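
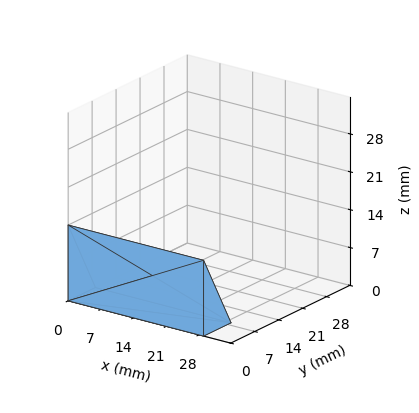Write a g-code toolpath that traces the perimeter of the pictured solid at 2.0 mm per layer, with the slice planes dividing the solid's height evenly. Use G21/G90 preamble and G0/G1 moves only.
Reading the render: the shape is a wedge (ramp): 29 × 8 mm base, rising to 14 mm along the y=0 edge and sloping linearly to z=0 at y=8 (dimensions read to the nearest mm from the axis ticks). For the g-code, the solid's height is divided into equal slices at the stated Δz and each level perimeter traced with G1 moves after a G0 lift.

; perimeter-only toolpath
G21 ; units = mm
G90 ; absolute positioning
G28 ; home
; layer 1
G0 Z2.0
G0 X0.0 Y0.0
G1 X29.0 Y0.0
G1 X29.0 Y6.9
G1 X0.0 Y6.9
G1 X0.0 Y0.0
; layer 2
G0 Z4.0
G0 X0.0 Y0.0
G1 X29.0 Y0.0
G1 X29.0 Y5.7
G1 X0.0 Y5.7
G1 X0.0 Y0.0
; layer 3
G0 Z6.0
G0 X0.0 Y0.0
G1 X29.0 Y0.0
G1 X29.0 Y4.6
G1 X0.0 Y4.6
G1 X0.0 Y0.0
; layer 4
G0 Z8.0
G0 X0.0 Y0.0
G1 X29.0 Y0.0
G1 X29.0 Y3.4
G1 X0.0 Y3.4
G1 X0.0 Y0.0
; layer 5
G0 Z10.0
G0 X0.0 Y0.0
G1 X29.0 Y0.0
G1 X29.0 Y2.3
G1 X0.0 Y2.3
G1 X0.0 Y0.0
; layer 6
G0 Z12.0
G0 X0.0 Y0.0
G1 X29.0 Y0.0
G1 X29.0 Y1.1
G1 X0.0 Y1.1
G1 X0.0 Y0.0
M2 ; end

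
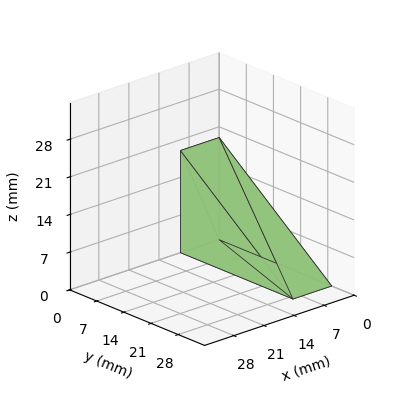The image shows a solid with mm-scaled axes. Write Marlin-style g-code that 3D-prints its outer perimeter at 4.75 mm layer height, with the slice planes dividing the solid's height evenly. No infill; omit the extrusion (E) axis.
Reading the render: the shape is a wedge (ramp): 9 × 29 mm base, rising to 19 mm along the y=0 edge and sloping linearly to z=0 at y=29 (dimensions read to the nearest mm from the axis ticks). For the g-code, the solid's height is divided into equal slices at the stated Δz and each level perimeter traced with G1 moves after a G0 lift.

; perimeter-only toolpath
G21 ; units = mm
G90 ; absolute positioning
G28 ; home
; layer 1
G0 Z4.75
G0 X0.00 Y0.00
G1 X9.00 Y0.00
G1 X9.00 Y21.75
G1 X0.00 Y21.75
G1 X0.00 Y0.00
; layer 2
G0 Z9.50
G0 X0.00 Y0.00
G1 X9.00 Y0.00
G1 X9.00 Y14.50
G1 X0.00 Y14.50
G1 X0.00 Y0.00
; layer 3
G0 Z14.25
G0 X0.00 Y0.00
G1 X9.00 Y0.00
G1 X9.00 Y7.25
G1 X0.00 Y7.25
G1 X0.00 Y0.00
M2 ; end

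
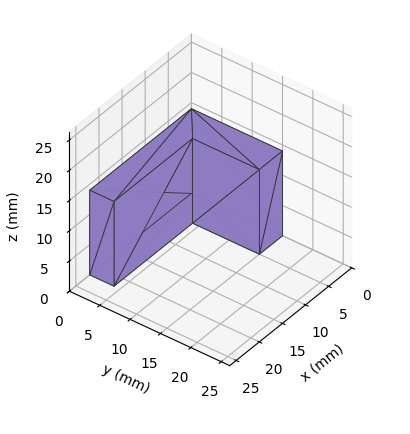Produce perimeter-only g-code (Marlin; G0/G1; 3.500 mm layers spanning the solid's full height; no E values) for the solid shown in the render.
Reading the render: the shape is an L-shaped prism: outer 22 × 15 mm, arm thicknesses ≈ 4 mm (horizontal) and 5 mm (vertical), extruded 14 mm in z (dimensions read to the nearest mm from the axis ticks). For the g-code, the solid's height is divided into equal slices at the stated Δz and each level perimeter traced with G1 moves after a G0 lift.

; perimeter-only toolpath
G21 ; units = mm
G90 ; absolute positioning
G28 ; home
; layer 1
G0 Z3.500
G0 X0.000 Y0.000
G1 X22.000 Y0.000
G1 X22.000 Y4.000
G1 X5.000 Y4.000
G1 X5.000 Y15.000
G1 X0.000 Y15.000
G1 X0.000 Y0.000
; layer 2
G0 Z7.000
G0 X0.000 Y0.000
G1 X22.000 Y0.000
G1 X22.000 Y4.000
G1 X5.000 Y4.000
G1 X5.000 Y15.000
G1 X0.000 Y15.000
G1 X0.000 Y0.000
; layer 3
G0 Z10.500
G0 X0.000 Y0.000
G1 X22.000 Y0.000
G1 X22.000 Y4.000
G1 X5.000 Y4.000
G1 X5.000 Y15.000
G1 X0.000 Y15.000
G1 X0.000 Y0.000
; layer 4
G0 Z14.000
G0 X0.000 Y0.000
G1 X22.000 Y0.000
G1 X22.000 Y4.000
G1 X5.000 Y4.000
G1 X5.000 Y15.000
G1 X0.000 Y15.000
G1 X0.000 Y0.000
M2 ; end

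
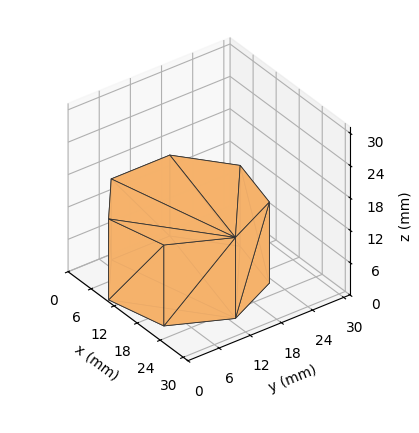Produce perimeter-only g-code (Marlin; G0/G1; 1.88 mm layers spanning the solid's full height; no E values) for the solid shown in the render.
Reading the render: the shape is a regular 7-sided prism (a cylinder approximated with 7 flat sides), circumscribed radius ≈ 13 mm, height ≈ 15 mm (dimensions read to the nearest mm from the axis ticks). For the g-code, the solid's height is divided into equal slices at the stated Δz and each level perimeter traced with G1 moves after a G0 lift.

; perimeter-only toolpath
G21 ; units = mm
G90 ; absolute positioning
G28 ; home
; layer 1
G0 Z1.88
G0 X26.00 Y13.00
G1 X21.11 Y23.16
G1 X10.11 Y25.67
G1 X1.29 Y18.64
G1 X1.29 Y7.36
G1 X10.11 Y0.33
G1 X21.11 Y2.84
G1 X26.00 Y13.00
; layer 2
G0 Z3.75
G0 X26.00 Y13.00
G1 X21.11 Y23.16
G1 X10.11 Y25.67
G1 X1.29 Y18.64
G1 X1.29 Y7.36
G1 X10.11 Y0.33
G1 X21.11 Y2.84
G1 X26.00 Y13.00
; layer 3
G0 Z5.62
G0 X26.00 Y13.00
G1 X21.11 Y23.16
G1 X10.11 Y25.67
G1 X1.29 Y18.64
G1 X1.29 Y7.36
G1 X10.11 Y0.33
G1 X21.11 Y2.84
G1 X26.00 Y13.00
; layer 4
G0 Z7.50
G0 X26.00 Y13.00
G1 X21.11 Y23.16
G1 X10.11 Y25.67
G1 X1.29 Y18.64
G1 X1.29 Y7.36
G1 X10.11 Y0.33
G1 X21.11 Y2.84
G1 X26.00 Y13.00
; layer 5
G0 Z9.38
G0 X26.00 Y13.00
G1 X21.11 Y23.16
G1 X10.11 Y25.67
G1 X1.29 Y18.64
G1 X1.29 Y7.36
G1 X10.11 Y0.33
G1 X21.11 Y2.84
G1 X26.00 Y13.00
; layer 6
G0 Z11.25
G0 X26.00 Y13.00
G1 X21.11 Y23.16
G1 X10.11 Y25.67
G1 X1.29 Y18.64
G1 X1.29 Y7.36
G1 X10.11 Y0.33
G1 X21.11 Y2.84
G1 X26.00 Y13.00
; layer 7
G0 Z13.12
G0 X26.00 Y13.00
G1 X21.11 Y23.16
G1 X10.11 Y25.67
G1 X1.29 Y18.64
G1 X1.29 Y7.36
G1 X10.11 Y0.33
G1 X21.11 Y2.84
G1 X26.00 Y13.00
; layer 8
G0 Z15.00
G0 X26.00 Y13.00
G1 X21.11 Y23.16
G1 X10.11 Y25.67
G1 X1.29 Y18.64
G1 X1.29 Y7.36
G1 X10.11 Y0.33
G1 X21.11 Y2.84
G1 X26.00 Y13.00
M2 ; end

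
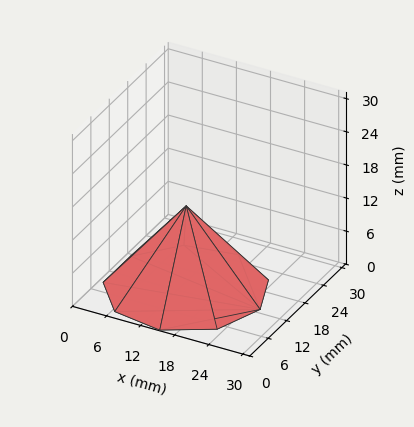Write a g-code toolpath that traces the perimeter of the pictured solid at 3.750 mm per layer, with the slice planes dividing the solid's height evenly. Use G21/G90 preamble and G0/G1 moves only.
Reading the render: the shape is a regular 9-sided pyramid, base circumscribed radius ≈ 13 mm, apex at z ≈ 15 mm (dimensions read to the nearest mm from the axis ticks). For the g-code, the solid's height is divided into equal slices at the stated Δz and each level perimeter traced with G1 moves after a G0 lift.

; perimeter-only toolpath
G21 ; units = mm
G90 ; absolute positioning
G28 ; home
; layer 1
G0 Z3.750
G0 X22.750 Y13.000
G1 X20.469 Y19.267
G1 X14.693 Y22.602
G1 X8.125 Y21.444
G1 X3.838 Y16.335
G1 X3.838 Y9.665
G1 X8.125 Y4.556
G1 X14.693 Y3.398
G1 X20.469 Y6.733
G1 X22.750 Y13.000
; layer 2
G0 Z7.500
G0 X19.500 Y13.000
G1 X17.980 Y17.178
G1 X14.128 Y19.401
G1 X9.750 Y18.629
G1 X6.892 Y15.223
G1 X6.892 Y10.777
G1 X9.750 Y7.371
G1 X14.128 Y6.598
G1 X17.980 Y8.822
G1 X19.500 Y13.000
; layer 3
G0 Z11.250
G0 X16.250 Y13.000
G1 X15.490 Y15.089
G1 X13.564 Y16.201
G1 X11.375 Y15.814
G1 X9.946 Y14.111
G1 X9.946 Y11.889
G1 X11.375 Y10.185
G1 X13.564 Y9.799
G1 X15.490 Y10.911
G1 X16.250 Y13.000
M2 ; end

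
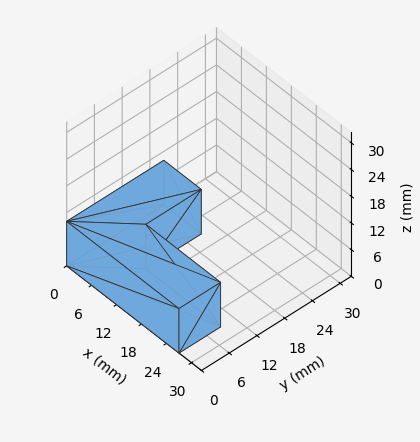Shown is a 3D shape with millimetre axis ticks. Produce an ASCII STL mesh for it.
Reading the render: the shape is an L-shaped prism: outer 27 × 21 mm, arm thicknesses ≈ 9 mm (horizontal) and 9 mm (vertical), extruded 10 mm in z (dimensions read to the nearest mm from the axis ticks). For the STL, each face is triangulated and given an outward normal.

solid part
  facet normal 0.0000 0.0000 -1.0000
    outer loop
      vertex 27.00 9.00 0.00
      vertex 27.00 0.00 0.00
      vertex 0.00 0.00 0.00
    endloop
  endfacet
  facet normal 0.0000 0.0000 -1.0000
    outer loop
      vertex 9.00 9.00 0.00
      vertex 27.00 9.00 0.00
      vertex 0.00 0.00 0.00
    endloop
  endfacet
  facet normal 0.0000 0.0000 -1.0000
    outer loop
      vertex 9.00 21.00 0.00
      vertex 9.00 9.00 0.00
      vertex 0.00 0.00 0.00
    endloop
  endfacet
  facet normal 0.0000 0.0000 -1.0000
    outer loop
      vertex 0.00 21.00 0.00
      vertex 9.00 21.00 0.00
      vertex 0.00 0.00 0.00
    endloop
  endfacet
  facet normal 0.0000 0.0000 1.0000
    outer loop
      vertex 0.00 0.00 10.00
      vertex 27.00 0.00 10.00
      vertex 27.00 9.00 10.00
    endloop
  endfacet
  facet normal 0.0000 0.0000 1.0000
    outer loop
      vertex 0.00 0.00 10.00
      vertex 27.00 9.00 10.00
      vertex 9.00 9.00 10.00
    endloop
  endfacet
  facet normal 0.0000 0.0000 1.0000
    outer loop
      vertex 0.00 0.00 10.00
      vertex 9.00 9.00 10.00
      vertex 9.00 21.00 10.00
    endloop
  endfacet
  facet normal 0.0000 0.0000 1.0000
    outer loop
      vertex 0.00 0.00 10.00
      vertex 9.00 21.00 10.00
      vertex 0.00 21.00 10.00
    endloop
  endfacet
  facet normal 0.0000 -1.0000 0.0000
    outer loop
      vertex 0.00 0.00 0.00
      vertex 27.00 0.00 0.00
      vertex 27.00 0.00 10.00
    endloop
  endfacet
  facet normal 0.0000 -1.0000 0.0000
    outer loop
      vertex 0.00 0.00 0.00
      vertex 27.00 0.00 10.00
      vertex 0.00 0.00 10.00
    endloop
  endfacet
  facet normal 1.0000 0.0000 0.0000
    outer loop
      vertex 27.00 0.00 0.00
      vertex 27.00 9.00 0.00
      vertex 27.00 9.00 10.00
    endloop
  endfacet
  facet normal 1.0000 0.0000 0.0000
    outer loop
      vertex 27.00 0.00 0.00
      vertex 27.00 9.00 10.00
      vertex 27.00 0.00 10.00
    endloop
  endfacet
  facet normal 0.0000 1.0000 0.0000
    outer loop
      vertex 27.00 9.00 0.00
      vertex 9.00 9.00 0.00
      vertex 9.00 9.00 10.00
    endloop
  endfacet
  facet normal 0.0000 1.0000 0.0000
    outer loop
      vertex 27.00 9.00 0.00
      vertex 9.00 9.00 10.00
      vertex 27.00 9.00 10.00
    endloop
  endfacet
  facet normal 1.0000 0.0000 0.0000
    outer loop
      vertex 9.00 9.00 0.00
      vertex 9.00 21.00 0.00
      vertex 9.00 21.00 10.00
    endloop
  endfacet
  facet normal 1.0000 0.0000 0.0000
    outer loop
      vertex 9.00 9.00 0.00
      vertex 9.00 21.00 10.00
      vertex 9.00 9.00 10.00
    endloop
  endfacet
  facet normal 0.0000 1.0000 0.0000
    outer loop
      vertex 9.00 21.00 0.00
      vertex 0.00 21.00 0.00
      vertex 0.00 21.00 10.00
    endloop
  endfacet
  facet normal 0.0000 1.0000 0.0000
    outer loop
      vertex 9.00 21.00 0.00
      vertex 0.00 21.00 10.00
      vertex 9.00 21.00 10.00
    endloop
  endfacet
  facet normal -1.0000 0.0000 0.0000
    outer loop
      vertex 0.00 21.00 0.00
      vertex 0.00 0.00 0.00
      vertex 0.00 0.00 10.00
    endloop
  endfacet
  facet normal -1.0000 0.0000 0.0000
    outer loop
      vertex 0.00 21.00 0.00
      vertex 0.00 0.00 10.00
      vertex 0.00 21.00 10.00
    endloop
  endfacet
endsolid part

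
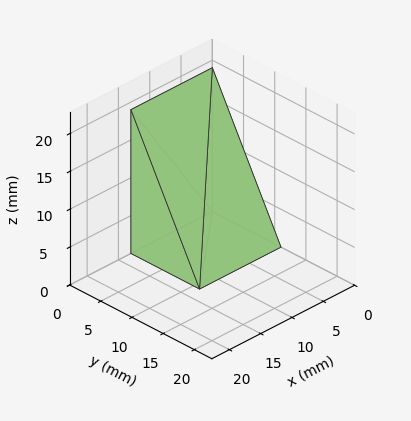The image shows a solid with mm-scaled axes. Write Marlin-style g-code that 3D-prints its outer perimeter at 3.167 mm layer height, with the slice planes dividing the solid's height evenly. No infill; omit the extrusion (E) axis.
Reading the render: the shape is a wedge (ramp): 13 × 11 mm base, rising to 19 mm along the y=0 edge and sloping linearly to z=0 at y=11 (dimensions read to the nearest mm from the axis ticks). For the g-code, the solid's height is divided into equal slices at the stated Δz and each level perimeter traced with G1 moves after a G0 lift.

; perimeter-only toolpath
G21 ; units = mm
G90 ; absolute positioning
G28 ; home
; layer 1
G0 Z3.167
G0 X0.000 Y0.000
G1 X13.000 Y0.000
G1 X13.000 Y9.167
G1 X0.000 Y9.167
G1 X0.000 Y0.000
; layer 2
G0 Z6.333
G0 X0.000 Y0.000
G1 X13.000 Y0.000
G1 X13.000 Y7.333
G1 X0.000 Y7.333
G1 X0.000 Y0.000
; layer 3
G0 Z9.500
G0 X0.000 Y0.000
G1 X13.000 Y0.000
G1 X13.000 Y5.500
G1 X0.000 Y5.500
G1 X0.000 Y0.000
; layer 4
G0 Z12.667
G0 X0.000 Y0.000
G1 X13.000 Y0.000
G1 X13.000 Y3.667
G1 X0.000 Y3.667
G1 X0.000 Y0.000
; layer 5
G0 Z15.833
G0 X0.000 Y0.000
G1 X13.000 Y0.000
G1 X13.000 Y1.833
G1 X0.000 Y1.833
G1 X0.000 Y0.000
M2 ; end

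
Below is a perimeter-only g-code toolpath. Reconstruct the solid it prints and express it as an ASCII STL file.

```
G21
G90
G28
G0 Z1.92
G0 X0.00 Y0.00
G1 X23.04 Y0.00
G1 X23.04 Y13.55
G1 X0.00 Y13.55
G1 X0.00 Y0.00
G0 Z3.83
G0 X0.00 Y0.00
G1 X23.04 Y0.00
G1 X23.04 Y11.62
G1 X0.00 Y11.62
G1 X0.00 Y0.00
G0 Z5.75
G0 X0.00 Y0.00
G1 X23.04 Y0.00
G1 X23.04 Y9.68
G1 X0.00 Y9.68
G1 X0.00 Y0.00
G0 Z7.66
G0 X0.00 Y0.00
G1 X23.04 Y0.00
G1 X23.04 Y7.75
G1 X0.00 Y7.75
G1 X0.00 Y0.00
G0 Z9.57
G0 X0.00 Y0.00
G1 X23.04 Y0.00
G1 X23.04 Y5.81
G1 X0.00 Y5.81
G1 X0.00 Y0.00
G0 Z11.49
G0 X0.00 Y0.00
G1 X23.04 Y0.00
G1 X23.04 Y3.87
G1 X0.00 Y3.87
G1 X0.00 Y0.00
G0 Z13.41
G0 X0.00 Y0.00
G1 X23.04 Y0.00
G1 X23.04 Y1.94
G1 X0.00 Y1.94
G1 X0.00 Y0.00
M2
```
solid part
  facet normal 0.0000 0.0000 -1.0000
    outer loop
      vertex 23.04 15.49 0.00
      vertex 23.04 0.00 0.00
      vertex 0.00 0.00 0.00
    endloop
  endfacet
  facet normal 0.0000 0.0000 -1.0000
    outer loop
      vertex 0.00 15.49 0.00
      vertex 23.04 15.49 0.00
      vertex 0.00 0.00 0.00
    endloop
  endfacet
  facet normal 0.0000 -1.0000 0.0000
    outer loop
      vertex 0.00 0.00 0.00
      vertex 23.04 0.00 0.00
      vertex 23.04 0.00 15.32
    endloop
  endfacet
  facet normal 0.0000 -1.0000 0.0000
    outer loop
      vertex 0.00 0.00 0.00
      vertex 23.04 0.00 15.32
      vertex 0.00 0.00 15.32
    endloop
  endfacet
  facet normal 0.0000 0.7032 0.7110
    outer loop
      vertex 0.00 0.00 15.32
      vertex 23.04 0.00 15.32
      vertex 23.04 15.49 0.00
    endloop
  endfacet
  facet normal 0.0000 0.7032 0.7110
    outer loop
      vertex 0.00 0.00 15.32
      vertex 23.04 15.49 0.00
      vertex 0.00 15.49 0.00
    endloop
  endfacet
  facet normal -1.0000 0.0000 0.0000
    outer loop
      vertex 0.00 0.00 15.32
      vertex 0.00 15.49 0.00
      vertex 0.00 0.00 0.00
    endloop
  endfacet
  facet normal 1.0000 0.0000 0.0000
    outer loop
      vertex 23.04 0.00 0.00
      vertex 23.04 15.49 0.00
      vertex 23.04 0.00 15.32
    endloop
  endfacet
endsolid part

The G0 Z moves step by Δz≈1.92 mm. The G1 loops shrink linearly with z, so the solid tapers from its base footprint up to z≈15.3. Closing with a flat bottom cap and the tapered top and triangulating gives 8 facets — a wedge (ramp): 23 × 15.5 mm base, rising to 15.3 mm along the y=0 edge and sloping linearly to z=0 at y=15.5.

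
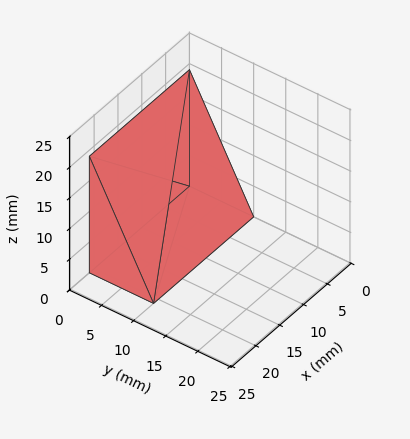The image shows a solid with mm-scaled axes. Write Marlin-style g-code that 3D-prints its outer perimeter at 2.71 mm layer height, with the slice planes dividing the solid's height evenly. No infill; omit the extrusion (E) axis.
Reading the render: the shape is a wedge (ramp): 21 × 10 mm base, rising to 19 mm along the y=0 edge and sloping linearly to z=0 at y=10 (dimensions read to the nearest mm from the axis ticks). For the g-code, the solid's height is divided into equal slices at the stated Δz and each level perimeter traced with G1 moves after a G0 lift.

; perimeter-only toolpath
G21 ; units = mm
G90 ; absolute positioning
G28 ; home
; layer 1
G0 Z2.71
G0 X0.00 Y0.00
G1 X21.00 Y0.00
G1 X21.00 Y8.57
G1 X0.00 Y8.57
G1 X0.00 Y0.00
; layer 2
G0 Z5.43
G0 X0.00 Y0.00
G1 X21.00 Y0.00
G1 X21.00 Y7.14
G1 X0.00 Y7.14
G1 X0.00 Y0.00
; layer 3
G0 Z8.14
G0 X0.00 Y0.00
G1 X21.00 Y0.00
G1 X21.00 Y5.71
G1 X0.00 Y5.71
G1 X0.00 Y0.00
; layer 4
G0 Z10.86
G0 X0.00 Y0.00
G1 X21.00 Y0.00
G1 X21.00 Y4.29
G1 X0.00 Y4.29
G1 X0.00 Y0.00
; layer 5
G0 Z13.57
G0 X0.00 Y0.00
G1 X21.00 Y0.00
G1 X21.00 Y2.86
G1 X0.00 Y2.86
G1 X0.00 Y0.00
; layer 6
G0 Z16.29
G0 X0.00 Y0.00
G1 X21.00 Y0.00
G1 X21.00 Y1.43
G1 X0.00 Y1.43
G1 X0.00 Y0.00
M2 ; end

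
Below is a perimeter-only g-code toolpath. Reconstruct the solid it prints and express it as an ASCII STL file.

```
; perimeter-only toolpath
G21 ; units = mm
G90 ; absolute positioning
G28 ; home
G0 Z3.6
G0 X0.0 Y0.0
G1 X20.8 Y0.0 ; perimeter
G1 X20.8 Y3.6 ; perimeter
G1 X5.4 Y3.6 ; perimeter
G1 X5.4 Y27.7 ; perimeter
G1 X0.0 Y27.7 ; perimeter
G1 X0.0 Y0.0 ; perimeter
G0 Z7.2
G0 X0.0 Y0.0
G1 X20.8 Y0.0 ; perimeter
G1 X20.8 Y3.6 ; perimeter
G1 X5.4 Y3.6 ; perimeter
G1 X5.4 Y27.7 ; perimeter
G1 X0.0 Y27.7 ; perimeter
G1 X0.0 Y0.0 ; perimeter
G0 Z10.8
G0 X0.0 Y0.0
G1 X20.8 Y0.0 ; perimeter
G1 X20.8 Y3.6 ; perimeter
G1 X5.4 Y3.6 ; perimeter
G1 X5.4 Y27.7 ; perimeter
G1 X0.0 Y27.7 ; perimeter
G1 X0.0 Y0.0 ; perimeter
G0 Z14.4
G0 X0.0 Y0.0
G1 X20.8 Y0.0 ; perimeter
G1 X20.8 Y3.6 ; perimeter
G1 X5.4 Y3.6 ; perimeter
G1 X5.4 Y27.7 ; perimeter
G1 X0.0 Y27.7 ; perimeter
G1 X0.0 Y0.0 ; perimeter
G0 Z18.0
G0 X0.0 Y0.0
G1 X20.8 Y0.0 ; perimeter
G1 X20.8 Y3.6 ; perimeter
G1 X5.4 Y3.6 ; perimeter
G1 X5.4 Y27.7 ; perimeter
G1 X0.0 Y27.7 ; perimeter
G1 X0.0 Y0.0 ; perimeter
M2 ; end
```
solid part
  facet normal 0.0000 0.0000 -1.0000
    outer loop
      vertex 20.8 3.6 0.0
      vertex 20.8 0.0 0.0
      vertex 0.0 0.0 0.0
    endloop
  endfacet
  facet normal 0.0000 0.0000 -1.0000
    outer loop
      vertex 5.4 3.6 0.0
      vertex 20.8 3.6 0.0
      vertex 0.0 0.0 0.0
    endloop
  endfacet
  facet normal 0.0000 0.0000 -1.0000
    outer loop
      vertex 5.4 27.7 0.0
      vertex 5.4 3.6 0.0
      vertex 0.0 0.0 0.0
    endloop
  endfacet
  facet normal 0.0000 0.0000 -1.0000
    outer loop
      vertex 0.0 27.7 0.0
      vertex 5.4 27.7 0.0
      vertex 0.0 0.0 0.0
    endloop
  endfacet
  facet normal 0.0000 0.0000 1.0000
    outer loop
      vertex 0.0 0.0 18.0
      vertex 20.8 0.0 18.0
      vertex 20.8 3.6 18.0
    endloop
  endfacet
  facet normal 0.0000 0.0000 1.0000
    outer loop
      vertex 0.0 0.0 18.0
      vertex 20.8 3.6 18.0
      vertex 5.4 3.6 18.0
    endloop
  endfacet
  facet normal 0.0000 0.0000 1.0000
    outer loop
      vertex 0.0 0.0 18.0
      vertex 5.4 3.6 18.0
      vertex 5.4 27.7 18.0
    endloop
  endfacet
  facet normal 0.0000 0.0000 1.0000
    outer loop
      vertex 0.0 0.0 18.0
      vertex 5.4 27.7 18.0
      vertex 0.0 27.7 18.0
    endloop
  endfacet
  facet normal 0.0000 -1.0000 0.0000
    outer loop
      vertex 0.0 0.0 0.0
      vertex 20.8 0.0 0.0
      vertex 20.8 0.0 18.0
    endloop
  endfacet
  facet normal 0.0000 -1.0000 0.0000
    outer loop
      vertex 0.0 0.0 0.0
      vertex 20.8 0.0 18.0
      vertex 0.0 0.0 18.0
    endloop
  endfacet
  facet normal 1.0000 0.0000 0.0000
    outer loop
      vertex 20.8 0.0 0.0
      vertex 20.8 3.6 0.0
      vertex 20.8 3.6 18.0
    endloop
  endfacet
  facet normal 1.0000 0.0000 0.0000
    outer loop
      vertex 20.8 0.0 0.0
      vertex 20.8 3.6 18.0
      vertex 20.8 0.0 18.0
    endloop
  endfacet
  facet normal 0.0000 1.0000 0.0000
    outer loop
      vertex 20.8 3.6 0.0
      vertex 5.4 3.6 0.0
      vertex 5.4 3.6 18.0
    endloop
  endfacet
  facet normal 0.0000 1.0000 0.0000
    outer loop
      vertex 20.8 3.6 0.0
      vertex 5.4 3.6 18.0
      vertex 20.8 3.6 18.0
    endloop
  endfacet
  facet normal 1.0000 0.0000 0.0000
    outer loop
      vertex 5.4 3.6 0.0
      vertex 5.4 27.7 0.0
      vertex 5.4 27.7 18.0
    endloop
  endfacet
  facet normal 1.0000 0.0000 0.0000
    outer loop
      vertex 5.4 3.6 0.0
      vertex 5.4 27.7 18.0
      vertex 5.4 3.6 18.0
    endloop
  endfacet
  facet normal 0.0000 1.0000 0.0000
    outer loop
      vertex 5.4 27.7 0.0
      vertex 0.0 27.7 0.0
      vertex 0.0 27.7 18.0
    endloop
  endfacet
  facet normal 0.0000 1.0000 0.0000
    outer loop
      vertex 5.4 27.7 0.0
      vertex 0.0 27.7 18.0
      vertex 5.4 27.7 18.0
    endloop
  endfacet
  facet normal -1.0000 0.0000 0.0000
    outer loop
      vertex 0.0 27.7 0.0
      vertex 0.0 0.0 0.0
      vertex 0.0 0.0 18.0
    endloop
  endfacet
  facet normal -1.0000 0.0000 0.0000
    outer loop
      vertex 0.0 27.7 0.0
      vertex 0.0 0.0 18.0
      vertex 0.0 27.7 18.0
    endloop
  endfacet
endsolid part

The G0 Z moves step by Δz≈3.6 mm. Every layer's G1 loop is the same polygon, so the solid is a straight extrusion of it from z=0 to z≈18. Closing with flat bottom and top caps and triangulating gives 20 facets — an L-shaped prism: outer 20.8 × 27.7 mm, arm thicknesses ≈ 3.6 mm (horizontal) and 5.4 mm (vertical), extruded 18 mm in z.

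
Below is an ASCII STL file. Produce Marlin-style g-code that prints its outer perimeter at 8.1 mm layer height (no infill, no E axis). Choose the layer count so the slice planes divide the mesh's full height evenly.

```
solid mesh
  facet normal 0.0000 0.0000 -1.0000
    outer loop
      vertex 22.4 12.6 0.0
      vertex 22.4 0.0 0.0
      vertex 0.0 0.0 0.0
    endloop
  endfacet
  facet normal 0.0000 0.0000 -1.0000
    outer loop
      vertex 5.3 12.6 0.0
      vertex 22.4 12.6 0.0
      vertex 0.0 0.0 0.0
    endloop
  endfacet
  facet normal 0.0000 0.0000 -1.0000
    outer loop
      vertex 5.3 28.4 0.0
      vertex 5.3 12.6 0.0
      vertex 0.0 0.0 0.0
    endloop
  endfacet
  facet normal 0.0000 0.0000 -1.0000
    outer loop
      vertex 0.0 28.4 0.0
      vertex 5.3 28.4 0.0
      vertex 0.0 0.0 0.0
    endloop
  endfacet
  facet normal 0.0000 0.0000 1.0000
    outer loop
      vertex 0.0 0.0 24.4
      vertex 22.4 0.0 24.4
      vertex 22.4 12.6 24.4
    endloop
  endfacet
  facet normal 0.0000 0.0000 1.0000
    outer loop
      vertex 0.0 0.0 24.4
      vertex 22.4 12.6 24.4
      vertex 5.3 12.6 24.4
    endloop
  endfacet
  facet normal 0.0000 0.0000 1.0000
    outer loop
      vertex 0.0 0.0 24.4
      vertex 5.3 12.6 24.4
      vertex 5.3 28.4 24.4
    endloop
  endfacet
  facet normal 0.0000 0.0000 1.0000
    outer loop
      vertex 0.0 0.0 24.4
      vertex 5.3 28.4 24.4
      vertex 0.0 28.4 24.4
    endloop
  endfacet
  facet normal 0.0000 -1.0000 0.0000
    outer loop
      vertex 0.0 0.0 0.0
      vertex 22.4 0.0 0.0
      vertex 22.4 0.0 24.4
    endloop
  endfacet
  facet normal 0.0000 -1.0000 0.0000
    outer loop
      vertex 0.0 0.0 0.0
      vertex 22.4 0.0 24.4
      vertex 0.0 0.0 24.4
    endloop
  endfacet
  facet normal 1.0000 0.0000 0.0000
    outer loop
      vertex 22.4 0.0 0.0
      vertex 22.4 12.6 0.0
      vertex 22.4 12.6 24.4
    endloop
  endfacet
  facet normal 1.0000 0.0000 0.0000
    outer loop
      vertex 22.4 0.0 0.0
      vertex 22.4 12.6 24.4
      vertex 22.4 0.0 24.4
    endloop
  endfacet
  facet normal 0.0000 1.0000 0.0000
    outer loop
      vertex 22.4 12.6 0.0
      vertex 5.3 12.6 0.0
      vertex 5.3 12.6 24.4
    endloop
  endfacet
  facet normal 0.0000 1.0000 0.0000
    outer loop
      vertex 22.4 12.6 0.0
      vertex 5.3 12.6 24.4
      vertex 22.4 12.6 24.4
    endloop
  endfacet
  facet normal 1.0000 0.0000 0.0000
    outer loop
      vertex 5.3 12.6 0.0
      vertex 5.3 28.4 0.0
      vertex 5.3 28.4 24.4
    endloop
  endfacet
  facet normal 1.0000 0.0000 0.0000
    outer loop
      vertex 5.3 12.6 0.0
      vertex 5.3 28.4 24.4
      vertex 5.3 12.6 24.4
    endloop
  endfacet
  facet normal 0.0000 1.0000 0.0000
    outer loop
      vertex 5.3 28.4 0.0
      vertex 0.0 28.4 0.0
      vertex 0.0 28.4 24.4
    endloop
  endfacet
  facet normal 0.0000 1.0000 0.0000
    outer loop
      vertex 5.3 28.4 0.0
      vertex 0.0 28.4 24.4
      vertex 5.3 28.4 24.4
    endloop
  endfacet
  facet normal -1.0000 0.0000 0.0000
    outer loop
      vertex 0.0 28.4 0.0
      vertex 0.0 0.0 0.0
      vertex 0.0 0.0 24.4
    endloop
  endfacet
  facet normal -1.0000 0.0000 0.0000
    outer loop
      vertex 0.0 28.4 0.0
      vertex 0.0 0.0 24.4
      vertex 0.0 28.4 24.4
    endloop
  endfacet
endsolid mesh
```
; perimeter-only toolpath
G21 ; units = mm
G90 ; absolute positioning
G28 ; home
; layer 1
G0 Z8.1
G0 X0.0 Y0.0
G1 X22.4 Y0.0
G1 X22.4 Y12.6
G1 X5.3 Y12.6
G1 X5.3 Y28.4
G1 X0.0 Y28.4
G1 X0.0 Y0.0
; layer 2
G0 Z16.3
G0 X0.0 Y0.0
G1 X22.4 Y0.0
G1 X22.4 Y12.6
G1 X5.3 Y12.6
G1 X5.3 Y28.4
G1 X0.0 Y28.4
G1 X0.0 Y0.0
; layer 3
G0 Z24.4
G0 X0.0 Y0.0
G1 X22.4 Y0.0
G1 X22.4 Y12.6
G1 X5.3 Y12.6
G1 X5.3 Y28.4
G1 X0.0 Y28.4
G1 X0.0 Y0.0
M2 ; end

The solid is an L-shaped prism: outer 22.4 × 28.4 mm, arm thicknesses ≈ 12.6 mm (horizontal) and 5.3 mm (vertical), extruded 24.4 mm in z. Slicing at Δz = 8.1 mm — 3 equal slices spanning the solid's height, so layer i sits at z = i·h/3 — gives 3 non-empty perimeters. Each is a 6-segment closed polygon; G0 lifts to the layer z and rapids to the start vertex, then G1 traces the edges.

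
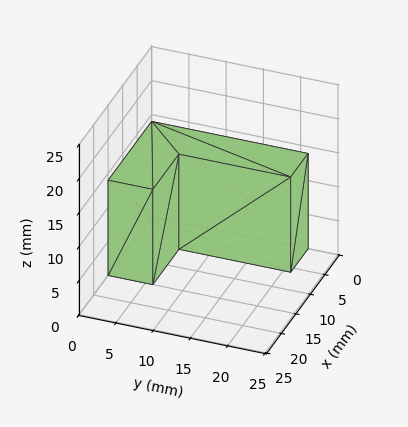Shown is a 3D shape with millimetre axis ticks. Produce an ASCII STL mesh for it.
Reading the render: the shape is an L-shaped prism: outer 15 × 21 mm, arm thicknesses ≈ 6 mm (horizontal) and 6 mm (vertical), extruded 14 mm in z (dimensions read to the nearest mm from the axis ticks). For the STL, each face is triangulated and given an outward normal.

solid part
  facet normal 0.0000 0.0000 -1.0000
    outer loop
      vertex 15.0 6.0 0.0
      vertex 15.0 0.0 0.0
      vertex 0.0 0.0 0.0
    endloop
  endfacet
  facet normal 0.0000 0.0000 -1.0000
    outer loop
      vertex 6.0 6.0 0.0
      vertex 15.0 6.0 0.0
      vertex 0.0 0.0 0.0
    endloop
  endfacet
  facet normal 0.0000 0.0000 -1.0000
    outer loop
      vertex 6.0 21.0 0.0
      vertex 6.0 6.0 0.0
      vertex 0.0 0.0 0.0
    endloop
  endfacet
  facet normal 0.0000 0.0000 -1.0000
    outer loop
      vertex 0.0 21.0 0.0
      vertex 6.0 21.0 0.0
      vertex 0.0 0.0 0.0
    endloop
  endfacet
  facet normal 0.0000 0.0000 1.0000
    outer loop
      vertex 0.0 0.0 14.0
      vertex 15.0 0.0 14.0
      vertex 15.0 6.0 14.0
    endloop
  endfacet
  facet normal 0.0000 0.0000 1.0000
    outer loop
      vertex 0.0 0.0 14.0
      vertex 15.0 6.0 14.0
      vertex 6.0 6.0 14.0
    endloop
  endfacet
  facet normal 0.0000 0.0000 1.0000
    outer loop
      vertex 0.0 0.0 14.0
      vertex 6.0 6.0 14.0
      vertex 6.0 21.0 14.0
    endloop
  endfacet
  facet normal 0.0000 0.0000 1.0000
    outer loop
      vertex 0.0 0.0 14.0
      vertex 6.0 21.0 14.0
      vertex 0.0 21.0 14.0
    endloop
  endfacet
  facet normal 0.0000 -1.0000 0.0000
    outer loop
      vertex 0.0 0.0 0.0
      vertex 15.0 0.0 0.0
      vertex 15.0 0.0 14.0
    endloop
  endfacet
  facet normal 0.0000 -1.0000 0.0000
    outer loop
      vertex 0.0 0.0 0.0
      vertex 15.0 0.0 14.0
      vertex 0.0 0.0 14.0
    endloop
  endfacet
  facet normal 1.0000 0.0000 0.0000
    outer loop
      vertex 15.0 0.0 0.0
      vertex 15.0 6.0 0.0
      vertex 15.0 6.0 14.0
    endloop
  endfacet
  facet normal 1.0000 0.0000 0.0000
    outer loop
      vertex 15.0 0.0 0.0
      vertex 15.0 6.0 14.0
      vertex 15.0 0.0 14.0
    endloop
  endfacet
  facet normal 0.0000 1.0000 0.0000
    outer loop
      vertex 15.0 6.0 0.0
      vertex 6.0 6.0 0.0
      vertex 6.0 6.0 14.0
    endloop
  endfacet
  facet normal 0.0000 1.0000 0.0000
    outer loop
      vertex 15.0 6.0 0.0
      vertex 6.0 6.0 14.0
      vertex 15.0 6.0 14.0
    endloop
  endfacet
  facet normal 1.0000 0.0000 0.0000
    outer loop
      vertex 6.0 6.0 0.0
      vertex 6.0 21.0 0.0
      vertex 6.0 21.0 14.0
    endloop
  endfacet
  facet normal 1.0000 0.0000 0.0000
    outer loop
      vertex 6.0 6.0 0.0
      vertex 6.0 21.0 14.0
      vertex 6.0 6.0 14.0
    endloop
  endfacet
  facet normal 0.0000 1.0000 0.0000
    outer loop
      vertex 6.0 21.0 0.0
      vertex 0.0 21.0 0.0
      vertex 0.0 21.0 14.0
    endloop
  endfacet
  facet normal 0.0000 1.0000 0.0000
    outer loop
      vertex 6.0 21.0 0.0
      vertex 0.0 21.0 14.0
      vertex 6.0 21.0 14.0
    endloop
  endfacet
  facet normal -1.0000 0.0000 0.0000
    outer loop
      vertex 0.0 21.0 0.0
      vertex 0.0 0.0 0.0
      vertex 0.0 0.0 14.0
    endloop
  endfacet
  facet normal -1.0000 0.0000 0.0000
    outer loop
      vertex 0.0 21.0 0.0
      vertex 0.0 0.0 14.0
      vertex 0.0 21.0 14.0
    endloop
  endfacet
endsolid part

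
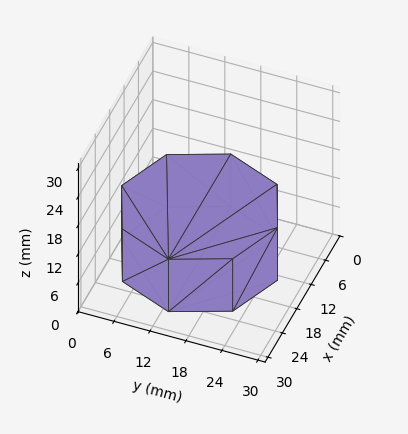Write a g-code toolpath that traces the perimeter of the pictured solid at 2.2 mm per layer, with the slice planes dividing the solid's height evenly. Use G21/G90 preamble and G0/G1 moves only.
Reading the render: the shape is a regular 8-sided prism (a cylinder approximated with 8 flat sides), circumscribed radius ≈ 13 mm, height ≈ 11 mm (dimensions read to the nearest mm from the axis ticks). For the g-code, the solid's height is divided into equal slices at the stated Δz and each level perimeter traced with G1 moves after a G0 lift.

; perimeter-only toolpath
G21 ; units = mm
G90 ; absolute positioning
G28 ; home
; layer 1
G0 Z2.2
G0 X26.0 Y13.0
G1 X22.2 Y22.2
G1 X13.0 Y26.0
G1 X3.8 Y22.2
G1 X0.0 Y13.0
G1 X3.8 Y3.8
G1 X13.0 Y0.0
G1 X22.2 Y3.8
G1 X26.0 Y13.0
; layer 2
G0 Z4.4
G0 X26.0 Y13.0
G1 X22.2 Y22.2
G1 X13.0 Y26.0
G1 X3.8 Y22.2
G1 X0.0 Y13.0
G1 X3.8 Y3.8
G1 X13.0 Y0.0
G1 X22.2 Y3.8
G1 X26.0 Y13.0
; layer 3
G0 Z6.6
G0 X26.0 Y13.0
G1 X22.2 Y22.2
G1 X13.0 Y26.0
G1 X3.8 Y22.2
G1 X0.0 Y13.0
G1 X3.8 Y3.8
G1 X13.0 Y0.0
G1 X22.2 Y3.8
G1 X26.0 Y13.0
; layer 4
G0 Z8.8
G0 X26.0 Y13.0
G1 X22.2 Y22.2
G1 X13.0 Y26.0
G1 X3.8 Y22.2
G1 X0.0 Y13.0
G1 X3.8 Y3.8
G1 X13.0 Y0.0
G1 X22.2 Y3.8
G1 X26.0 Y13.0
; layer 5
G0 Z11.0
G0 X26.0 Y13.0
G1 X22.2 Y22.2
G1 X13.0 Y26.0
G1 X3.8 Y22.2
G1 X0.0 Y13.0
G1 X3.8 Y3.8
G1 X13.0 Y0.0
G1 X22.2 Y3.8
G1 X26.0 Y13.0
M2 ; end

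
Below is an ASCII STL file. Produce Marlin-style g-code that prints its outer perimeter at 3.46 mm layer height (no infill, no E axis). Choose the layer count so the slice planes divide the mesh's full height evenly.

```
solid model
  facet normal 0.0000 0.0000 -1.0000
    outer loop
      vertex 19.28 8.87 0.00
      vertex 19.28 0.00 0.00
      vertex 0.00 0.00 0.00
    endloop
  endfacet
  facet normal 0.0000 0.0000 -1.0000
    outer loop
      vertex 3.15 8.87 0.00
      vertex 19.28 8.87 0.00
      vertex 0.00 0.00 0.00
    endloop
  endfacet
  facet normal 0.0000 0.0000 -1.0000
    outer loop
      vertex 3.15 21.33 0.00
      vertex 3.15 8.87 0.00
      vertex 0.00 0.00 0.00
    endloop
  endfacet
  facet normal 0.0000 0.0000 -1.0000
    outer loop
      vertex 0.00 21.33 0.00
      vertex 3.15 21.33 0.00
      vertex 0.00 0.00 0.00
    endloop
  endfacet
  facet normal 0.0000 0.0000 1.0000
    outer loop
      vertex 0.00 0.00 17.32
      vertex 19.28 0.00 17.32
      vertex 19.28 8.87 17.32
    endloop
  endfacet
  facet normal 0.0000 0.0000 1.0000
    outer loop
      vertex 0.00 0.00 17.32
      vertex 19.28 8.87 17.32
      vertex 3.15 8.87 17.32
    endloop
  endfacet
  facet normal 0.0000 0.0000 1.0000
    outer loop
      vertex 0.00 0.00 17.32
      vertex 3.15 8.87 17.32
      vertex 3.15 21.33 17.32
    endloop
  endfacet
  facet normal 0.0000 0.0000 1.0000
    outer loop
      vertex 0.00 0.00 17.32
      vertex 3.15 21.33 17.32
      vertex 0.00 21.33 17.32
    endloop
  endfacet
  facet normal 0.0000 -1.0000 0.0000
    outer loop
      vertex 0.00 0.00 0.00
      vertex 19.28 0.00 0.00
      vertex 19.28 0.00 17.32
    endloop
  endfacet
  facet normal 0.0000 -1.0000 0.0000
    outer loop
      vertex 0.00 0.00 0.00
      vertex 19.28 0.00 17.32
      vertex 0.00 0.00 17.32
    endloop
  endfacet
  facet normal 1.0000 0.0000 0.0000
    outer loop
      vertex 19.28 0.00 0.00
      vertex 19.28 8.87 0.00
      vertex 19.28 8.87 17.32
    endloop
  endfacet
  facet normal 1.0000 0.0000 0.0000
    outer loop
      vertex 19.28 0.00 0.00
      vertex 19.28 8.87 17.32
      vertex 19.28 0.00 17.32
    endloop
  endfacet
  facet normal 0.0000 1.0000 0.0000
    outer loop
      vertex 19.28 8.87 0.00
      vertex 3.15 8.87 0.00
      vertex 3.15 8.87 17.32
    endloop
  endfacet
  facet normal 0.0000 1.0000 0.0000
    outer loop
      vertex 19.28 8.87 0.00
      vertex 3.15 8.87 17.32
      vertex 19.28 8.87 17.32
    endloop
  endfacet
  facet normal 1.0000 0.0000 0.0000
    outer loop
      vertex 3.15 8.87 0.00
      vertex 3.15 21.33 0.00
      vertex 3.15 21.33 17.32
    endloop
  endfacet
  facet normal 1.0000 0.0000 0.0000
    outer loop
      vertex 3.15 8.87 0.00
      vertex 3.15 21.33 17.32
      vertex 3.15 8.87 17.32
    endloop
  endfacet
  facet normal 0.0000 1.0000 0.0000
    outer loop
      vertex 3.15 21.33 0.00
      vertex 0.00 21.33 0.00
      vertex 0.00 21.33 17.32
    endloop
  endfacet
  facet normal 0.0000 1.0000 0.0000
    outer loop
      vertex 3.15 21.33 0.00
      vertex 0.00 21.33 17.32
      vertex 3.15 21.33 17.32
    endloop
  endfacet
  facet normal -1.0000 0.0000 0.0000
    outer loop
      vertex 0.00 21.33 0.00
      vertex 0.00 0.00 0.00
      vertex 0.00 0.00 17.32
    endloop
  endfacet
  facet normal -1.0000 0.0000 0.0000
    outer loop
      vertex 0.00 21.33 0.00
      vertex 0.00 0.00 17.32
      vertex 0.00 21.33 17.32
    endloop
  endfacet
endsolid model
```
; perimeter-only toolpath
G21 ; units = mm
G90 ; absolute positioning
G28 ; home
; layer 1
G0 Z3.46
G0 X0.00 Y0.00
G1 X19.28 Y0.00
G1 X19.28 Y8.87
G1 X3.15 Y8.87
G1 X3.15 Y21.33
G1 X0.00 Y21.33
G1 X0.00 Y0.00
; layer 2
G0 Z6.93
G0 X0.00 Y0.00
G1 X19.28 Y0.00
G1 X19.28 Y8.87
G1 X3.15 Y8.87
G1 X3.15 Y21.33
G1 X0.00 Y21.33
G1 X0.00 Y0.00
; layer 3
G0 Z10.39
G0 X0.00 Y0.00
G1 X19.28 Y0.00
G1 X19.28 Y8.87
G1 X3.15 Y8.87
G1 X3.15 Y21.33
G1 X0.00 Y21.33
G1 X0.00 Y0.00
; layer 4
G0 Z13.86
G0 X0.00 Y0.00
G1 X19.28 Y0.00
G1 X19.28 Y8.87
G1 X3.15 Y8.87
G1 X3.15 Y21.33
G1 X0.00 Y21.33
G1 X0.00 Y0.00
; layer 5
G0 Z17.32
G0 X0.00 Y0.00
G1 X19.28 Y0.00
G1 X19.28 Y8.87
G1 X3.15 Y8.87
G1 X3.15 Y21.33
G1 X0.00 Y21.33
G1 X0.00 Y0.00
M2 ; end

The solid is an L-shaped prism: outer 19.3 × 21.3 mm, arm thicknesses ≈ 8.87 mm (horizontal) and 3.15 mm (vertical), extruded 17.3 mm in z. Slicing at Δz = 3.46 mm — 5 equal slices spanning the solid's height, so layer i sits at z = i·h/5 — gives 5 non-empty perimeters. Each is a 6-segment closed polygon; G0 lifts to the layer z and rapids to the start vertex, then G1 traces the edges.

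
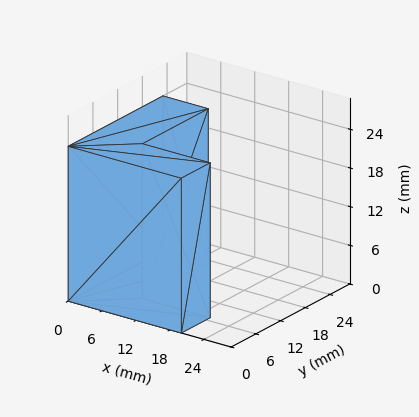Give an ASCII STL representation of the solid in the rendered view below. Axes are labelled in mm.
Reading the render: the shape is an L-shaped prism: outer 20 × 23 mm, arm thicknesses ≈ 7 mm (horizontal) and 8 mm (vertical), extruded 24 mm in z (dimensions read to the nearest mm from the axis ticks). For the STL, each face is triangulated and given an outward normal.

solid part
  facet normal 0.0000 0.0000 -1.0000
    outer loop
      vertex 20.0 7.0 0.0
      vertex 20.0 0.0 0.0
      vertex 0.0 0.0 0.0
    endloop
  endfacet
  facet normal 0.0000 0.0000 -1.0000
    outer loop
      vertex 8.0 7.0 0.0
      vertex 20.0 7.0 0.0
      vertex 0.0 0.0 0.0
    endloop
  endfacet
  facet normal 0.0000 0.0000 -1.0000
    outer loop
      vertex 8.0 23.0 0.0
      vertex 8.0 7.0 0.0
      vertex 0.0 0.0 0.0
    endloop
  endfacet
  facet normal 0.0000 0.0000 -1.0000
    outer loop
      vertex 0.0 23.0 0.0
      vertex 8.0 23.0 0.0
      vertex 0.0 0.0 0.0
    endloop
  endfacet
  facet normal 0.0000 0.0000 1.0000
    outer loop
      vertex 0.0 0.0 24.0
      vertex 20.0 0.0 24.0
      vertex 20.0 7.0 24.0
    endloop
  endfacet
  facet normal 0.0000 0.0000 1.0000
    outer loop
      vertex 0.0 0.0 24.0
      vertex 20.0 7.0 24.0
      vertex 8.0 7.0 24.0
    endloop
  endfacet
  facet normal 0.0000 0.0000 1.0000
    outer loop
      vertex 0.0 0.0 24.0
      vertex 8.0 7.0 24.0
      vertex 8.0 23.0 24.0
    endloop
  endfacet
  facet normal 0.0000 0.0000 1.0000
    outer loop
      vertex 0.0 0.0 24.0
      vertex 8.0 23.0 24.0
      vertex 0.0 23.0 24.0
    endloop
  endfacet
  facet normal 0.0000 -1.0000 0.0000
    outer loop
      vertex 0.0 0.0 0.0
      vertex 20.0 0.0 0.0
      vertex 20.0 0.0 24.0
    endloop
  endfacet
  facet normal 0.0000 -1.0000 0.0000
    outer loop
      vertex 0.0 0.0 0.0
      vertex 20.0 0.0 24.0
      vertex 0.0 0.0 24.0
    endloop
  endfacet
  facet normal 1.0000 0.0000 0.0000
    outer loop
      vertex 20.0 0.0 0.0
      vertex 20.0 7.0 0.0
      vertex 20.0 7.0 24.0
    endloop
  endfacet
  facet normal 1.0000 0.0000 0.0000
    outer loop
      vertex 20.0 0.0 0.0
      vertex 20.0 7.0 24.0
      vertex 20.0 0.0 24.0
    endloop
  endfacet
  facet normal 0.0000 1.0000 0.0000
    outer loop
      vertex 20.0 7.0 0.0
      vertex 8.0 7.0 0.0
      vertex 8.0 7.0 24.0
    endloop
  endfacet
  facet normal 0.0000 1.0000 0.0000
    outer loop
      vertex 20.0 7.0 0.0
      vertex 8.0 7.0 24.0
      vertex 20.0 7.0 24.0
    endloop
  endfacet
  facet normal 1.0000 0.0000 0.0000
    outer loop
      vertex 8.0 7.0 0.0
      vertex 8.0 23.0 0.0
      vertex 8.0 23.0 24.0
    endloop
  endfacet
  facet normal 1.0000 0.0000 0.0000
    outer loop
      vertex 8.0 7.0 0.0
      vertex 8.0 23.0 24.0
      vertex 8.0 7.0 24.0
    endloop
  endfacet
  facet normal 0.0000 1.0000 0.0000
    outer loop
      vertex 8.0 23.0 0.0
      vertex 0.0 23.0 0.0
      vertex 0.0 23.0 24.0
    endloop
  endfacet
  facet normal 0.0000 1.0000 0.0000
    outer loop
      vertex 8.0 23.0 0.0
      vertex 0.0 23.0 24.0
      vertex 8.0 23.0 24.0
    endloop
  endfacet
  facet normal -1.0000 0.0000 0.0000
    outer loop
      vertex 0.0 23.0 0.0
      vertex 0.0 0.0 0.0
      vertex 0.0 0.0 24.0
    endloop
  endfacet
  facet normal -1.0000 0.0000 0.0000
    outer loop
      vertex 0.0 23.0 0.0
      vertex 0.0 0.0 24.0
      vertex 0.0 23.0 24.0
    endloop
  endfacet
endsolid part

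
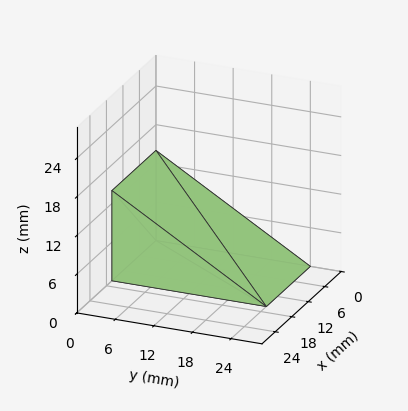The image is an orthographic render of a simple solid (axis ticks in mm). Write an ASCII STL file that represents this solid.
Reading the render: the shape is a wedge (ramp): 16 × 24 mm base, rising to 14 mm along the y=0 edge and sloping linearly to z=0 at y=24 (dimensions read to the nearest mm from the axis ticks). For the STL, each face is triangulated and given an outward normal.

solid part
  facet normal 0.0000 0.0000 -1.0000
    outer loop
      vertex 16.00 24.00 0.00
      vertex 16.00 0.00 0.00
      vertex 0.00 0.00 0.00
    endloop
  endfacet
  facet normal 0.0000 0.0000 -1.0000
    outer loop
      vertex 0.00 24.00 0.00
      vertex 16.00 24.00 0.00
      vertex 0.00 0.00 0.00
    endloop
  endfacet
  facet normal 0.0000 -1.0000 0.0000
    outer loop
      vertex 0.00 0.00 0.00
      vertex 16.00 0.00 0.00
      vertex 16.00 0.00 14.00
    endloop
  endfacet
  facet normal 0.0000 -1.0000 0.0000
    outer loop
      vertex 0.00 0.00 0.00
      vertex 16.00 0.00 14.00
      vertex 0.00 0.00 14.00
    endloop
  endfacet
  facet normal 0.0000 0.5039 0.8638
    outer loop
      vertex 0.00 0.00 14.00
      vertex 16.00 0.00 14.00
      vertex 16.00 24.00 0.00
    endloop
  endfacet
  facet normal 0.0000 0.5039 0.8638
    outer loop
      vertex 0.00 0.00 14.00
      vertex 16.00 24.00 0.00
      vertex 0.00 24.00 0.00
    endloop
  endfacet
  facet normal -1.0000 0.0000 0.0000
    outer loop
      vertex 0.00 0.00 14.00
      vertex 0.00 24.00 0.00
      vertex 0.00 0.00 0.00
    endloop
  endfacet
  facet normal 1.0000 0.0000 0.0000
    outer loop
      vertex 16.00 0.00 0.00
      vertex 16.00 24.00 0.00
      vertex 16.00 0.00 14.00
    endloop
  endfacet
endsolid part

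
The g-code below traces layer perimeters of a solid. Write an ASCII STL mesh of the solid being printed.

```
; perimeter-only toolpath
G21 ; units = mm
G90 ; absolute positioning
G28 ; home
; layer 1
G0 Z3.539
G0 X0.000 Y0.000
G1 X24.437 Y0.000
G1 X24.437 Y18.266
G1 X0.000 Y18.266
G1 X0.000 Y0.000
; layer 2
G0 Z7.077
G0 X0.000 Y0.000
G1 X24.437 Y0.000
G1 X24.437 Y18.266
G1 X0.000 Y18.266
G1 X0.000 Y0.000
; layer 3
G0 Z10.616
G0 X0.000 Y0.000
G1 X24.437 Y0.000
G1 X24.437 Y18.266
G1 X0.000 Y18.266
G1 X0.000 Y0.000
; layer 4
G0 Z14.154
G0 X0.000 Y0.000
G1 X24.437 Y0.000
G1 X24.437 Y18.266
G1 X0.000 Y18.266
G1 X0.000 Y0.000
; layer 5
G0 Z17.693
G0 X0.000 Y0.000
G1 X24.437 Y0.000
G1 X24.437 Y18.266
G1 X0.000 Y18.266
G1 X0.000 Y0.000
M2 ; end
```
solid part
  facet normal 0.0000 0.0000 -1.0000
    outer loop
      vertex 24.437 18.266 0.000
      vertex 24.437 0.000 0.000
      vertex 0.000 0.000 0.000
    endloop
  endfacet
  facet normal 0.0000 0.0000 -1.0000
    outer loop
      vertex 0.000 18.266 0.000
      vertex 24.437 18.266 0.000
      vertex 0.000 0.000 0.000
    endloop
  endfacet
  facet normal 0.0000 0.0000 1.0000
    outer loop
      vertex 0.000 0.000 17.693
      vertex 24.437 0.000 17.693
      vertex 24.437 18.266 17.693
    endloop
  endfacet
  facet normal 0.0000 0.0000 1.0000
    outer loop
      vertex 0.000 0.000 17.693
      vertex 24.437 18.266 17.693
      vertex 0.000 18.266 17.693
    endloop
  endfacet
  facet normal 0.0000 -1.0000 0.0000
    outer loop
      vertex 0.000 0.000 0.000
      vertex 24.437 0.000 0.000
      vertex 24.437 0.000 17.693
    endloop
  endfacet
  facet normal 0.0000 -1.0000 0.0000
    outer loop
      vertex 0.000 0.000 0.000
      vertex 24.437 0.000 17.693
      vertex 0.000 0.000 17.693
    endloop
  endfacet
  facet normal 0.0000 1.0000 0.0000
    outer loop
      vertex 24.437 18.266 17.693
      vertex 24.437 18.266 0.000
      vertex 0.000 18.266 0.000
    endloop
  endfacet
  facet normal 0.0000 1.0000 0.0000
    outer loop
      vertex 0.000 18.266 17.693
      vertex 24.437 18.266 17.693
      vertex 0.000 18.266 0.000
    endloop
  endfacet
  facet normal -1.0000 0.0000 0.0000
    outer loop
      vertex 0.000 18.266 17.693
      vertex 0.000 18.266 0.000
      vertex 0.000 0.000 0.000
    endloop
  endfacet
  facet normal -1.0000 0.0000 0.0000
    outer loop
      vertex 0.000 0.000 17.693
      vertex 0.000 18.266 17.693
      vertex 0.000 0.000 0.000
    endloop
  endfacet
  facet normal 1.0000 0.0000 0.0000
    outer loop
      vertex 24.437 0.000 0.000
      vertex 24.437 18.266 0.000
      vertex 24.437 18.266 17.693
    endloop
  endfacet
  facet normal 1.0000 0.0000 0.0000
    outer loop
      vertex 24.437 0.000 0.000
      vertex 24.437 18.266 17.693
      vertex 24.437 0.000 17.693
    endloop
  endfacet
endsolid part

The G0 Z moves step by Δz≈3.539 mm. Every layer's G1 loop is the same polygon, so the solid is a straight extrusion of it from z=0 to z≈17.7. Closing with flat bottom and top caps and triangulating gives 12 facets — a rectangular box, roughly 24.4 × 18.3 mm footprint and 17.7 mm tall.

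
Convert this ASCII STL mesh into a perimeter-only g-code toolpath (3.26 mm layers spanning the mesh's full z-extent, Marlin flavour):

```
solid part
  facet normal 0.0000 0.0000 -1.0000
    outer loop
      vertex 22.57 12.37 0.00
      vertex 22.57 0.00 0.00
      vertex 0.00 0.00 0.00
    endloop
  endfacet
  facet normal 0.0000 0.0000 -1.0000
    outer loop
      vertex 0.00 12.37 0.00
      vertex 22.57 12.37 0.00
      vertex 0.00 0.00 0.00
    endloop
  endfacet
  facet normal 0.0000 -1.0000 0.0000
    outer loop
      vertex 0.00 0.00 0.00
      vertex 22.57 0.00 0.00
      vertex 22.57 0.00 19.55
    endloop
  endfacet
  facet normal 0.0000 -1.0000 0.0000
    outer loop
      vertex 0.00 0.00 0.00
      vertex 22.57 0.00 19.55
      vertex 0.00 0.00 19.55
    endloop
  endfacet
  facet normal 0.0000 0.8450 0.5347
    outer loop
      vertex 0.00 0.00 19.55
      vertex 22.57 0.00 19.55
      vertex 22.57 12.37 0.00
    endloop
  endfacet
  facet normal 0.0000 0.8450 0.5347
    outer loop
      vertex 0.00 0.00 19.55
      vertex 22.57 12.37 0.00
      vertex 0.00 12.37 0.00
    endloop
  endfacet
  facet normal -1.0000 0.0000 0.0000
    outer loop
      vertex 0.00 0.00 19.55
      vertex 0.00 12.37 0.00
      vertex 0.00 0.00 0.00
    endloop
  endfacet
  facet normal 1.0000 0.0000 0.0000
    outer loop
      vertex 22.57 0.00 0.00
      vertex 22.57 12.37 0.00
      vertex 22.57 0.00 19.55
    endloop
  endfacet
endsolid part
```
; perimeter-only toolpath
G21 ; units = mm
G90 ; absolute positioning
G28 ; home
; layer 1
G0 Z3.26
G0 X0.00 Y0.00
G1 X22.57 Y0.00
G1 X22.57 Y10.31
G1 X0.00 Y10.31
G1 X0.00 Y0.00
; layer 2
G0 Z6.52
G0 X0.00 Y0.00
G1 X22.57 Y0.00
G1 X22.57 Y8.25
G1 X0.00 Y8.25
G1 X0.00 Y0.00
; layer 3
G0 Z9.78
G0 X0.00 Y0.00
G1 X22.57 Y0.00
G1 X22.57 Y6.18
G1 X0.00 Y6.18
G1 X0.00 Y0.00
; layer 4
G0 Z13.03
G0 X0.00 Y0.00
G1 X22.57 Y0.00
G1 X22.57 Y4.12
G1 X0.00 Y4.12
G1 X0.00 Y0.00
; layer 5
G0 Z16.29
G0 X0.00 Y0.00
G1 X22.57 Y0.00
G1 X22.57 Y2.06
G1 X0.00 Y2.06
G1 X0.00 Y0.00
M2 ; end

The solid is a wedge (ramp): 22.6 × 12.4 mm base, rising to 19.6 mm along the y=0 edge and sloping linearly to z=0 at y=12.4. Slicing at Δz = 3.26 mm — 6 equal slices spanning the solid's height, so layer i sits at z = i·h/6 — gives 5 non-empty perimeters. Each is a 4-segment closed polygon; G0 lifts to the layer z and rapids to the start vertex, then G1 traces the edges. The cross-section shrinks linearly with z (the slice at the apex is degenerate and omitted).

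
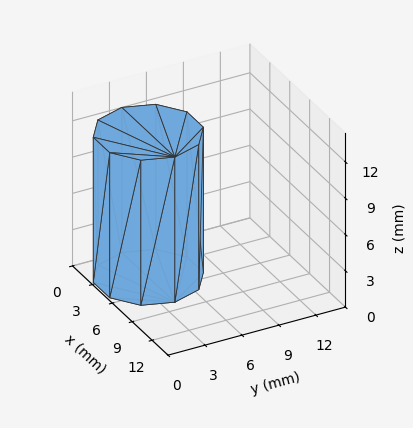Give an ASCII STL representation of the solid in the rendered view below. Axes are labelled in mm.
Reading the render: the shape is a regular 10-sided prism (a cylinder approximated with 10 flat sides), circumscribed radius ≈ 4 mm, height ≈ 12 mm (dimensions read to the nearest mm from the axis ticks). For the STL, each face is triangulated and given an outward normal.

solid part
  facet normal 0.0000 0.0000 -1.0000
    outer loop
      vertex 5.24 7.80 0.00
      vertex 7.24 6.35 0.00
      vertex 8.00 4.00 0.00
    endloop
  endfacet
  facet normal 0.0000 0.0000 -1.0000
    outer loop
      vertex 2.76 7.80 0.00
      vertex 5.24 7.80 0.00
      vertex 8.00 4.00 0.00
    endloop
  endfacet
  facet normal 0.0000 0.0000 -1.0000
    outer loop
      vertex 0.76 6.35 0.00
      vertex 2.76 7.80 0.00
      vertex 8.00 4.00 0.00
    endloop
  endfacet
  facet normal 0.0000 0.0000 -1.0000
    outer loop
      vertex 0.00 4.00 0.00
      vertex 0.76 6.35 0.00
      vertex 8.00 4.00 0.00
    endloop
  endfacet
  facet normal 0.0000 0.0000 -1.0000
    outer loop
      vertex 0.76 1.65 0.00
      vertex 0.00 4.00 0.00
      vertex 8.00 4.00 0.00
    endloop
  endfacet
  facet normal 0.0000 0.0000 -1.0000
    outer loop
      vertex 2.76 0.20 0.00
      vertex 0.76 1.65 0.00
      vertex 8.00 4.00 0.00
    endloop
  endfacet
  facet normal 0.0000 0.0000 -1.0000
    outer loop
      vertex 5.24 0.20 0.00
      vertex 2.76 0.20 0.00
      vertex 8.00 4.00 0.00
    endloop
  endfacet
  facet normal 0.0000 0.0000 -1.0000
    outer loop
      vertex 7.24 1.65 0.00
      vertex 5.24 0.20 0.00
      vertex 8.00 4.00 0.00
    endloop
  endfacet
  facet normal 0.0000 0.0000 1.0000
    outer loop
      vertex 8.00 4.00 12.00
      vertex 7.24 6.35 12.00
      vertex 5.24 7.80 12.00
    endloop
  endfacet
  facet normal 0.0000 0.0000 1.0000
    outer loop
      vertex 8.00 4.00 12.00
      vertex 5.24 7.80 12.00
      vertex 2.76 7.80 12.00
    endloop
  endfacet
  facet normal 0.0000 0.0000 1.0000
    outer loop
      vertex 8.00 4.00 12.00
      vertex 2.76 7.80 12.00
      vertex 0.76 6.35 12.00
    endloop
  endfacet
  facet normal 0.0000 0.0000 1.0000
    outer loop
      vertex 8.00 4.00 12.00
      vertex 0.76 6.35 12.00
      vertex 0.00 4.00 12.00
    endloop
  endfacet
  facet normal 0.0000 0.0000 1.0000
    outer loop
      vertex 8.00 4.00 12.00
      vertex 0.00 4.00 12.00
      vertex 0.76 1.65 12.00
    endloop
  endfacet
  facet normal 0.0000 0.0000 1.0000
    outer loop
      vertex 8.00 4.00 12.00
      vertex 0.76 1.65 12.00
      vertex 2.76 0.20 12.00
    endloop
  endfacet
  facet normal 0.0000 0.0000 1.0000
    outer loop
      vertex 8.00 4.00 12.00
      vertex 2.76 0.20 12.00
      vertex 5.24 0.20 12.00
    endloop
  endfacet
  facet normal 0.0000 0.0000 1.0000
    outer loop
      vertex 8.00 4.00 12.00
      vertex 5.24 0.20 12.00
      vertex 7.24 1.65 12.00
    endloop
  endfacet
  facet normal 0.9515 0.3077 0.0000
    outer loop
      vertex 8.00 4.00 0.00
      vertex 7.24 6.35 0.00
      vertex 7.24 6.35 12.00
    endloop
  endfacet
  facet normal 0.9515 0.3077 0.0000
    outer loop
      vertex 8.00 4.00 0.00
      vertex 7.24 6.35 12.00
      vertex 8.00 4.00 12.00
    endloop
  endfacet
  facet normal 0.5870 0.8096 0.0000
    outer loop
      vertex 7.24 6.35 0.00
      vertex 5.24 7.80 0.00
      vertex 5.24 7.80 12.00
    endloop
  endfacet
  facet normal 0.5870 0.8096 0.0000
    outer loop
      vertex 7.24 6.35 0.00
      vertex 5.24 7.80 12.00
      vertex 7.24 6.35 12.00
    endloop
  endfacet
  facet normal 0.0000 1.0000 0.0000
    outer loop
      vertex 5.24 7.80 0.00
      vertex 2.76 7.80 0.00
      vertex 2.76 7.80 12.00
    endloop
  endfacet
  facet normal 0.0000 1.0000 0.0000
    outer loop
      vertex 5.24 7.80 0.00
      vertex 2.76 7.80 12.00
      vertex 5.24 7.80 12.00
    endloop
  endfacet
  facet normal -0.5870 0.8096 0.0000
    outer loop
      vertex 2.76 7.80 0.00
      vertex 0.76 6.35 0.00
      vertex 0.76 6.35 12.00
    endloop
  endfacet
  facet normal -0.5870 0.8096 0.0000
    outer loop
      vertex 2.76 7.80 0.00
      vertex 0.76 6.35 12.00
      vertex 2.76 7.80 12.00
    endloop
  endfacet
  facet normal -0.9515 0.3077 0.0000
    outer loop
      vertex 0.76 6.35 0.00
      vertex 0.00 4.00 0.00
      vertex 0.00 4.00 12.00
    endloop
  endfacet
  facet normal -0.9515 0.3077 0.0000
    outer loop
      vertex 0.76 6.35 0.00
      vertex 0.00 4.00 12.00
      vertex 0.76 6.35 12.00
    endloop
  endfacet
  facet normal -0.9515 -0.3077 0.0000
    outer loop
      vertex 0.00 4.00 0.00
      vertex 0.76 1.65 0.00
      vertex 0.76 1.65 12.00
    endloop
  endfacet
  facet normal -0.9515 -0.3077 0.0000
    outer loop
      vertex 0.00 4.00 0.00
      vertex 0.76 1.65 12.00
      vertex 0.00 4.00 12.00
    endloop
  endfacet
  facet normal -0.5870 -0.8096 0.0000
    outer loop
      vertex 0.76 1.65 0.00
      vertex 2.76 0.20 0.00
      vertex 2.76 0.20 12.00
    endloop
  endfacet
  facet normal -0.5870 -0.8096 0.0000
    outer loop
      vertex 0.76 1.65 0.00
      vertex 2.76 0.20 12.00
      vertex 0.76 1.65 12.00
    endloop
  endfacet
  facet normal 0.0000 -1.0000 0.0000
    outer loop
      vertex 2.76 0.20 0.00
      vertex 5.24 0.20 0.00
      vertex 5.24 0.20 12.00
    endloop
  endfacet
  facet normal 0.0000 -1.0000 0.0000
    outer loop
      vertex 2.76 0.20 0.00
      vertex 5.24 0.20 12.00
      vertex 2.76 0.20 12.00
    endloop
  endfacet
  facet normal 0.5870 -0.8096 0.0000
    outer loop
      vertex 5.24 0.20 0.00
      vertex 7.24 1.65 0.00
      vertex 7.24 1.65 12.00
    endloop
  endfacet
  facet normal 0.5870 -0.8096 0.0000
    outer loop
      vertex 5.24 0.20 0.00
      vertex 7.24 1.65 12.00
      vertex 5.24 0.20 12.00
    endloop
  endfacet
  facet normal 0.9515 -0.3077 0.0000
    outer loop
      vertex 7.24 1.65 0.00
      vertex 8.00 4.00 0.00
      vertex 8.00 4.00 12.00
    endloop
  endfacet
  facet normal 0.9515 -0.3077 0.0000
    outer loop
      vertex 7.24 1.65 0.00
      vertex 8.00 4.00 12.00
      vertex 7.24 1.65 12.00
    endloop
  endfacet
endsolid part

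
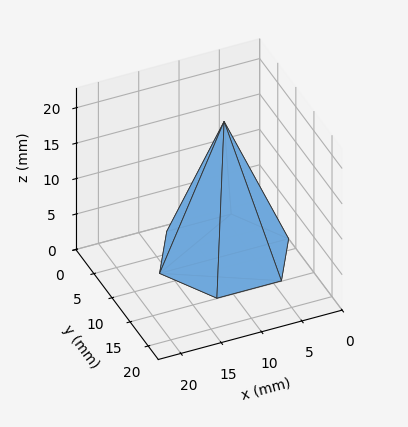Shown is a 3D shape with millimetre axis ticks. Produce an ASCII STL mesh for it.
Reading the render: the shape is a regular 6-sided pyramid, base circumscribed radius ≈ 8 mm, apex at z ≈ 19 mm (dimensions read to the nearest mm from the axis ticks). For the STL, each face is triangulated and given an outward normal.

solid part
  facet normal 0.0000 0.0000 -1.0000
    outer loop
      vertex 4.000 14.928 0.000
      vertex 12.000 14.928 0.000
      vertex 16.000 8.000 0.000
    endloop
  endfacet
  facet normal 0.0000 0.0000 -1.0000
    outer loop
      vertex 0.000 8.000 0.000
      vertex 4.000 14.928 0.000
      vertex 16.000 8.000 0.000
    endloop
  endfacet
  facet normal 0.0000 0.0000 -1.0000
    outer loop
      vertex 4.000 1.072 0.000
      vertex 0.000 8.000 0.000
      vertex 16.000 8.000 0.000
    endloop
  endfacet
  facet normal 0.0000 0.0000 -1.0000
    outer loop
      vertex 12.000 1.072 0.000
      vertex 4.000 1.072 0.000
      vertex 16.000 8.000 0.000
    endloop
  endfacet
  facet normal 0.8136 0.4698 0.3426
    outer loop
      vertex 16.000 8.000 0.000
      vertex 12.000 14.928 0.000
      vertex 8.000 8.000 19.000
    endloop
  endfacet
  facet normal 0.0000 0.9395 0.3426
    outer loop
      vertex 12.000 14.928 0.000
      vertex 4.000 14.928 0.000
      vertex 8.000 8.000 19.000
    endloop
  endfacet
  facet normal -0.8136 0.4698 0.3426
    outer loop
      vertex 4.000 14.928 0.000
      vertex 0.000 8.000 0.000
      vertex 8.000 8.000 19.000
    endloop
  endfacet
  facet normal -0.8136 -0.4698 0.3426
    outer loop
      vertex 0.000 8.000 0.000
      vertex 4.000 1.072 0.000
      vertex 8.000 8.000 19.000
    endloop
  endfacet
  facet normal 0.0000 -0.9395 0.3426
    outer loop
      vertex 4.000 1.072 0.000
      vertex 12.000 1.072 0.000
      vertex 8.000 8.000 19.000
    endloop
  endfacet
  facet normal 0.8136 -0.4698 0.3426
    outer loop
      vertex 12.000 1.072 0.000
      vertex 16.000 8.000 0.000
      vertex 8.000 8.000 19.000
    endloop
  endfacet
endsolid part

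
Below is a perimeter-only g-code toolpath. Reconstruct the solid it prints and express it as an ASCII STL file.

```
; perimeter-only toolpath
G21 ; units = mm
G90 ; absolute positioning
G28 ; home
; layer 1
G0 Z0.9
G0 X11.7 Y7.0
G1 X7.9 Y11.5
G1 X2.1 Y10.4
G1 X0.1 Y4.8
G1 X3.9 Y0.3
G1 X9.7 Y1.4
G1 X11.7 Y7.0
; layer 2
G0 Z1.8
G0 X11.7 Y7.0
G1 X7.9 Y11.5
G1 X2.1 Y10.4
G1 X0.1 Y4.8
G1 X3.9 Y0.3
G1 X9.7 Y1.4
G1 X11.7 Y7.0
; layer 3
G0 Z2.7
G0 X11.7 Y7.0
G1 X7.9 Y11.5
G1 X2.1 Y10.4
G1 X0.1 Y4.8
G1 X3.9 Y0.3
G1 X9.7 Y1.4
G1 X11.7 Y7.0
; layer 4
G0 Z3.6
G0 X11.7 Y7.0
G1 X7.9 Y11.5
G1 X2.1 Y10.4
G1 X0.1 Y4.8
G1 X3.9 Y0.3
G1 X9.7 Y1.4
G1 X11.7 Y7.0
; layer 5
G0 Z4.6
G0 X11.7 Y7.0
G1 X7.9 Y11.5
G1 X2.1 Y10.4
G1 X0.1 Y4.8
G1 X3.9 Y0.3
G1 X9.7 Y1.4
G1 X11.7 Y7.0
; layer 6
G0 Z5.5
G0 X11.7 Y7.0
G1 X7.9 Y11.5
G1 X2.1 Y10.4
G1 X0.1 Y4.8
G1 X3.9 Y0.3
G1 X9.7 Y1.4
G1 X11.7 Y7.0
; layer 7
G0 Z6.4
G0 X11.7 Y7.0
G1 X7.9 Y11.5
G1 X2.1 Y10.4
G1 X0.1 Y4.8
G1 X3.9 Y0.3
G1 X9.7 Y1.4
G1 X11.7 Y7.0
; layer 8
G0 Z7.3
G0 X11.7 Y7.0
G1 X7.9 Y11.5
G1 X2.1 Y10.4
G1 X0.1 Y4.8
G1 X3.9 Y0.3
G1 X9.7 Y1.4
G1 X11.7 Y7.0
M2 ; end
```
solid part
  facet normal 0.0000 0.0000 -1.0000
    outer loop
      vertex 2.1 10.4 0.0
      vertex 7.9 11.5 0.0
      vertex 11.7 7.0 0.0
    endloop
  endfacet
  facet normal 0.0000 0.0000 -1.0000
    outer loop
      vertex 0.1 4.8 0.0
      vertex 2.1 10.4 0.0
      vertex 11.7 7.0 0.0
    endloop
  endfacet
  facet normal 0.0000 0.0000 -1.0000
    outer loop
      vertex 3.9 0.3 0.0
      vertex 0.1 4.8 0.0
      vertex 11.7 7.0 0.0
    endloop
  endfacet
  facet normal 0.0000 0.0000 -1.0000
    outer loop
      vertex 9.7 1.4 0.0
      vertex 3.9 0.3 0.0
      vertex 11.7 7.0 0.0
    endloop
  endfacet
  facet normal 0.0000 0.0000 1.0000
    outer loop
      vertex 11.7 7.0 7.3
      vertex 7.9 11.5 7.3
      vertex 2.1 10.4 7.3
    endloop
  endfacet
  facet normal 0.0000 0.0000 1.0000
    outer loop
      vertex 11.7 7.0 7.3
      vertex 2.1 10.4 7.3
      vertex 0.1 4.8 7.3
    endloop
  endfacet
  facet normal 0.0000 0.0000 1.0000
    outer loop
      vertex 11.7 7.0 7.3
      vertex 0.1 4.8 7.3
      vertex 3.9 0.3 7.3
    endloop
  endfacet
  facet normal 0.0000 0.0000 1.0000
    outer loop
      vertex 11.7 7.0 7.3
      vertex 3.9 0.3 7.3
      vertex 9.7 1.4 7.3
    endloop
  endfacet
  facet normal 0.7640 0.6452 0.0000
    outer loop
      vertex 11.7 7.0 0.0
      vertex 7.9 11.5 0.0
      vertex 7.9 11.5 7.3
    endloop
  endfacet
  facet normal 0.7640 0.6452 0.0000
    outer loop
      vertex 11.7 7.0 0.0
      vertex 7.9 11.5 7.3
      vertex 11.7 7.0 7.3
    endloop
  endfacet
  facet normal -0.1863 0.9825 0.0000
    outer loop
      vertex 7.9 11.5 0.0
      vertex 2.1 10.4 0.0
      vertex 2.1 10.4 7.3
    endloop
  endfacet
  facet normal -0.1863 0.9825 0.0000
    outer loop
      vertex 7.9 11.5 0.0
      vertex 2.1 10.4 7.3
      vertex 7.9 11.5 7.3
    endloop
  endfacet
  facet normal -0.9417 0.3363 0.0000
    outer loop
      vertex 2.1 10.4 0.0
      vertex 0.1 4.8 0.0
      vertex 0.1 4.8 7.3
    endloop
  endfacet
  facet normal -0.9417 0.3363 0.0000
    outer loop
      vertex 2.1 10.4 0.0
      vertex 0.1 4.8 7.3
      vertex 2.1 10.4 7.3
    endloop
  endfacet
  facet normal -0.7640 -0.6452 0.0000
    outer loop
      vertex 0.1 4.8 0.0
      vertex 3.9 0.3 0.0
      vertex 3.9 0.3 7.3
    endloop
  endfacet
  facet normal -0.7640 -0.6452 0.0000
    outer loop
      vertex 0.1 4.8 0.0
      vertex 3.9 0.3 7.3
      vertex 0.1 4.8 7.3
    endloop
  endfacet
  facet normal 0.1863 -0.9825 0.0000
    outer loop
      vertex 3.9 0.3 0.0
      vertex 9.7 1.4 0.0
      vertex 9.7 1.4 7.3
    endloop
  endfacet
  facet normal 0.1863 -0.9825 0.0000
    outer loop
      vertex 3.9 0.3 0.0
      vertex 9.7 1.4 7.3
      vertex 3.9 0.3 7.3
    endloop
  endfacet
  facet normal 0.9417 -0.3363 0.0000
    outer loop
      vertex 9.7 1.4 0.0
      vertex 11.7 7.0 0.0
      vertex 11.7 7.0 7.3
    endloop
  endfacet
  facet normal 0.9417 -0.3363 0.0000
    outer loop
      vertex 9.7 1.4 0.0
      vertex 11.7 7.0 7.3
      vertex 9.7 1.4 7.3
    endloop
  endfacet
endsolid part

The G0 Z moves step by Δz≈0.9 mm. Every layer's G1 loop is the same polygon, so the solid is a straight extrusion of it from z=0 to z≈7.3. Closing with flat bottom and top caps and triangulating gives 20 facets — a regular 6-sided prism (a cylinder approximated with 6 flat sides), circumscribed radius ≈ 5.9 mm, height ≈ 7.3 mm.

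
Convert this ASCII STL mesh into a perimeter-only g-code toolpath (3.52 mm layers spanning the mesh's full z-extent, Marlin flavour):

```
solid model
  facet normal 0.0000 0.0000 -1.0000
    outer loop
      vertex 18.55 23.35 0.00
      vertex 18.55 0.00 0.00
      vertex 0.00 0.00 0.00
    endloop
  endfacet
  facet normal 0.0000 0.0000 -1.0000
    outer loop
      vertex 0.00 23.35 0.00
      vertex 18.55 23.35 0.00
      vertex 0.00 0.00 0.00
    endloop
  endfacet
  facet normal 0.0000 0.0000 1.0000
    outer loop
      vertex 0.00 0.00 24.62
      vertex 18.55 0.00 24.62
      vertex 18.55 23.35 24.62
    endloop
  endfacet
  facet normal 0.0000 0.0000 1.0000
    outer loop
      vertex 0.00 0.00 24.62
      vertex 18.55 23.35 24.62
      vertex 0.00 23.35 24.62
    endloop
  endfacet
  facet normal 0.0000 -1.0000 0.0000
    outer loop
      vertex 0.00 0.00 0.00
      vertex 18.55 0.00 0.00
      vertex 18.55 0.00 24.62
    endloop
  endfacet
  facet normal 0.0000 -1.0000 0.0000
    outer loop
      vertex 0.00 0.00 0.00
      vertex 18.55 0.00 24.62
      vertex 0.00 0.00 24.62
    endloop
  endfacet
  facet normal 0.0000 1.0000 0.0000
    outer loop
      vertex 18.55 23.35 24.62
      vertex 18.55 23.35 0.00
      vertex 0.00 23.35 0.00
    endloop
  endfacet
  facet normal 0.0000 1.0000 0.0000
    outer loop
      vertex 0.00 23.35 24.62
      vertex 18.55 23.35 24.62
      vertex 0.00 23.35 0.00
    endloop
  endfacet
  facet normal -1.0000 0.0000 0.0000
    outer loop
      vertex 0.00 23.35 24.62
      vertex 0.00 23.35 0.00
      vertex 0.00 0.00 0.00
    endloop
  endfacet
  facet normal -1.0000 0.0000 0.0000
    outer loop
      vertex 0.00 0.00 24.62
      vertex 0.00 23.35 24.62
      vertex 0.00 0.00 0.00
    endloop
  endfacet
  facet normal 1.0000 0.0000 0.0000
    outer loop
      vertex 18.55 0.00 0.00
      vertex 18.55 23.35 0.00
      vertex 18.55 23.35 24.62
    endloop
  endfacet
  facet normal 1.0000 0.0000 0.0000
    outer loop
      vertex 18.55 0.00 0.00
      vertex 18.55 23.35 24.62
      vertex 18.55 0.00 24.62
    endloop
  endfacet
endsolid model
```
; perimeter-only toolpath
G21 ; units = mm
G90 ; absolute positioning
G28 ; home
; layer 1
G0 Z3.52
G0 X0.00 Y0.00
G1 X18.55 Y0.00
G1 X18.55 Y23.35
G1 X0.00 Y23.35
G1 X0.00 Y0.00
; layer 2
G0 Z7.03
G0 X0.00 Y0.00
G1 X18.55 Y0.00
G1 X18.55 Y23.35
G1 X0.00 Y23.35
G1 X0.00 Y0.00
; layer 3
G0 Z10.55
G0 X0.00 Y0.00
G1 X18.55 Y0.00
G1 X18.55 Y23.35
G1 X0.00 Y23.35
G1 X0.00 Y0.00
; layer 4
G0 Z14.07
G0 X0.00 Y0.00
G1 X18.55 Y0.00
G1 X18.55 Y23.35
G1 X0.00 Y23.35
G1 X0.00 Y0.00
; layer 5
G0 Z17.59
G0 X0.00 Y0.00
G1 X18.55 Y0.00
G1 X18.55 Y23.35
G1 X0.00 Y23.35
G1 X0.00 Y0.00
; layer 6
G0 Z21.10
G0 X0.00 Y0.00
G1 X18.55 Y0.00
G1 X18.55 Y23.35
G1 X0.00 Y23.35
G1 X0.00 Y0.00
; layer 7
G0 Z24.62
G0 X0.00 Y0.00
G1 X18.55 Y0.00
G1 X18.55 Y23.35
G1 X0.00 Y23.35
G1 X0.00 Y0.00
M2 ; end

The solid is a rectangular box, roughly 18.6 × 23.4 mm footprint and 24.6 mm tall. Slicing at Δz = 3.52 mm — 7 equal slices spanning the solid's height, so layer i sits at z = i·h/7 — gives 7 non-empty perimeters. Each is a 4-segment closed polygon; G0 lifts to the layer z and rapids to the start vertex, then G1 traces the edges.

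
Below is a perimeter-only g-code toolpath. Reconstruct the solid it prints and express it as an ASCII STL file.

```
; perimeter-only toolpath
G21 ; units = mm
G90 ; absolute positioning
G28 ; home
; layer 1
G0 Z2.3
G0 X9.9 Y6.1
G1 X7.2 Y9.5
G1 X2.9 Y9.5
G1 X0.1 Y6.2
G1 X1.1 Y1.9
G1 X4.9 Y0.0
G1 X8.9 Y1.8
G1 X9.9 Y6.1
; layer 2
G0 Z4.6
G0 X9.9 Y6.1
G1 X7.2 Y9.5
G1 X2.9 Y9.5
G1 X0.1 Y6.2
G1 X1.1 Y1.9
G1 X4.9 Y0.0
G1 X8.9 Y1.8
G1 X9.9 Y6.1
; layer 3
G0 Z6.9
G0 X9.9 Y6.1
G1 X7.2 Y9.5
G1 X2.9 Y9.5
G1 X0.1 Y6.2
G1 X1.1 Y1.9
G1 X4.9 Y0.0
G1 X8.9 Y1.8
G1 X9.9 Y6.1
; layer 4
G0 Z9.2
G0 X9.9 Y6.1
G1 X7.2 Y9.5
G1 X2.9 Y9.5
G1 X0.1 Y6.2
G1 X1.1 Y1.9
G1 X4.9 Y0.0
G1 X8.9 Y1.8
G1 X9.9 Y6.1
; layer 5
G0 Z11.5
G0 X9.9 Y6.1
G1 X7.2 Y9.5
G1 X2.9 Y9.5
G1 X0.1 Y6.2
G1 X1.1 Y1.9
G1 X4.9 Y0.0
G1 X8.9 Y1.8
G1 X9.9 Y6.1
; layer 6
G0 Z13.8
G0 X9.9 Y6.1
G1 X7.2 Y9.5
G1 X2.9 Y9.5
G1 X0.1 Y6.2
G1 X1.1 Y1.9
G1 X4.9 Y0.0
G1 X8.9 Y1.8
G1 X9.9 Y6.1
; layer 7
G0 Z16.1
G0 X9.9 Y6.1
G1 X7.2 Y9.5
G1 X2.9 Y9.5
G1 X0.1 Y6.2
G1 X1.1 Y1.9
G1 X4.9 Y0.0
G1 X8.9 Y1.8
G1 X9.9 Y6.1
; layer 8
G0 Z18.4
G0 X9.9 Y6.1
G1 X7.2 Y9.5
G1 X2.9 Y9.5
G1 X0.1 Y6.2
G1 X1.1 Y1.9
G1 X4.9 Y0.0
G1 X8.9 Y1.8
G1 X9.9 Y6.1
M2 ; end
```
solid part
  facet normal 0.0000 0.0000 -1.0000
    outer loop
      vertex 2.9 9.5 0.0
      vertex 7.2 9.5 0.0
      vertex 9.9 6.1 0.0
    endloop
  endfacet
  facet normal 0.0000 0.0000 -1.0000
    outer loop
      vertex 0.1 6.2 0.0
      vertex 2.9 9.5 0.0
      vertex 9.9 6.1 0.0
    endloop
  endfacet
  facet normal 0.0000 0.0000 -1.0000
    outer loop
      vertex 1.1 1.9 0.0
      vertex 0.1 6.2 0.0
      vertex 9.9 6.1 0.0
    endloop
  endfacet
  facet normal 0.0000 0.0000 -1.0000
    outer loop
      vertex 4.9 0.0 0.0
      vertex 1.1 1.9 0.0
      vertex 9.9 6.1 0.0
    endloop
  endfacet
  facet normal 0.0000 0.0000 -1.0000
    outer loop
      vertex 8.9 1.8 0.0
      vertex 4.9 0.0 0.0
      vertex 9.9 6.1 0.0
    endloop
  endfacet
  facet normal 0.0000 0.0000 1.0000
    outer loop
      vertex 9.9 6.1 18.4
      vertex 7.2 9.5 18.4
      vertex 2.9 9.5 18.4
    endloop
  endfacet
  facet normal 0.0000 0.0000 1.0000
    outer loop
      vertex 9.9 6.1 18.4
      vertex 2.9 9.5 18.4
      vertex 0.1 6.2 18.4
    endloop
  endfacet
  facet normal 0.0000 0.0000 1.0000
    outer loop
      vertex 9.9 6.1 18.4
      vertex 0.1 6.2 18.4
      vertex 1.1 1.9 18.4
    endloop
  endfacet
  facet normal 0.0000 0.0000 1.0000
    outer loop
      vertex 9.9 6.1 18.4
      vertex 1.1 1.9 18.4
      vertex 4.9 0.0 18.4
    endloop
  endfacet
  facet normal 0.0000 0.0000 1.0000
    outer loop
      vertex 9.9 6.1 18.4
      vertex 4.9 0.0 18.4
      vertex 8.9 1.8 18.4
    endloop
  endfacet
  facet normal 0.7831 0.6219 0.0000
    outer loop
      vertex 9.9 6.1 0.0
      vertex 7.2 9.5 0.0
      vertex 7.2 9.5 18.4
    endloop
  endfacet
  facet normal 0.7831 0.6219 0.0000
    outer loop
      vertex 9.9 6.1 0.0
      vertex 7.2 9.5 18.4
      vertex 9.9 6.1 18.4
    endloop
  endfacet
  facet normal 0.0000 1.0000 0.0000
    outer loop
      vertex 7.2 9.5 0.0
      vertex 2.9 9.5 0.0
      vertex 2.9 9.5 18.4
    endloop
  endfacet
  facet normal 0.0000 1.0000 0.0000
    outer loop
      vertex 7.2 9.5 0.0
      vertex 2.9 9.5 18.4
      vertex 7.2 9.5 18.4
    endloop
  endfacet
  facet normal -0.7625 0.6470 0.0000
    outer loop
      vertex 2.9 9.5 0.0
      vertex 0.1 6.2 0.0
      vertex 0.1 6.2 18.4
    endloop
  endfacet
  facet normal -0.7625 0.6470 0.0000
    outer loop
      vertex 2.9 9.5 0.0
      vertex 0.1 6.2 18.4
      vertex 2.9 9.5 18.4
    endloop
  endfacet
  facet normal -0.9740 -0.2265 0.0000
    outer loop
      vertex 0.1 6.2 0.0
      vertex 1.1 1.9 0.0
      vertex 1.1 1.9 18.4
    endloop
  endfacet
  facet normal -0.9740 -0.2265 0.0000
    outer loop
      vertex 0.1 6.2 0.0
      vertex 1.1 1.9 18.4
      vertex 0.1 6.2 18.4
    endloop
  endfacet
  facet normal -0.4472 -0.8944 0.0000
    outer loop
      vertex 1.1 1.9 0.0
      vertex 4.9 0.0 0.0
      vertex 4.9 0.0 18.4
    endloop
  endfacet
  facet normal -0.4472 -0.8944 0.0000
    outer loop
      vertex 1.1 1.9 0.0
      vertex 4.9 0.0 18.4
      vertex 1.1 1.9 18.4
    endloop
  endfacet
  facet normal 0.4104 -0.9119 0.0000
    outer loop
      vertex 4.9 0.0 0.0
      vertex 8.9 1.8 0.0
      vertex 8.9 1.8 18.4
    endloop
  endfacet
  facet normal 0.4104 -0.9119 0.0000
    outer loop
      vertex 4.9 0.0 0.0
      vertex 8.9 1.8 18.4
      vertex 4.9 0.0 18.4
    endloop
  endfacet
  facet normal 0.9740 -0.2265 0.0000
    outer loop
      vertex 8.9 1.8 0.0
      vertex 9.9 6.1 0.0
      vertex 9.9 6.1 18.4
    endloop
  endfacet
  facet normal 0.9740 -0.2265 0.0000
    outer loop
      vertex 8.9 1.8 0.0
      vertex 9.9 6.1 18.4
      vertex 8.9 1.8 18.4
    endloop
  endfacet
endsolid part

The G0 Z moves step by Δz≈2.3 mm. Every layer's G1 loop is the same polygon, so the solid is a straight extrusion of it from z=0 to z≈18.4. Closing with flat bottom and top caps and triangulating gives 24 facets — a regular 7-sided prism (a cylinder approximated with 7 flat sides), circumscribed radius ≈ 5 mm, height ≈ 18.4 mm.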